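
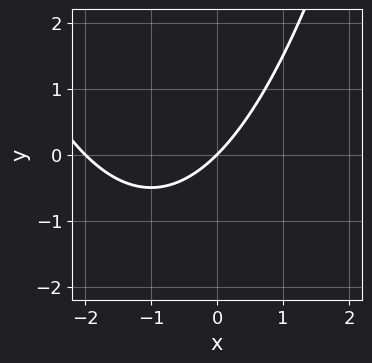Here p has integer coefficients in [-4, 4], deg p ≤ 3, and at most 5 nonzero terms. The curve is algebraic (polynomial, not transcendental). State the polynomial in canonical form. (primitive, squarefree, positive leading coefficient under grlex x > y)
x^2 + 2*x - 2*y

(a) The degree is 2 — the shape is more complex than any degree-1 curve.
(b) Against the integer gridlines: it crosses the y-axis at the gridline y = 0; among the integer gridlines, it crosses the x-axis at x ∈ {-2, 0}.
(c) These observations pin down the coefficients.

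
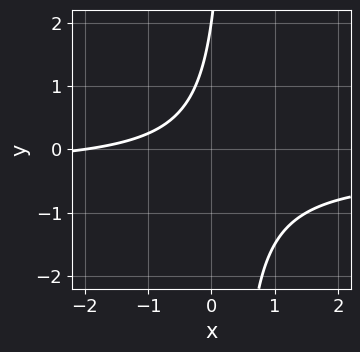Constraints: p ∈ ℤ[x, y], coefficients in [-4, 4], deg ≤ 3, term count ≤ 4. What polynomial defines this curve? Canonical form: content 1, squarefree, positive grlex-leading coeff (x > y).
3*x*y + x - y + 2

(a) Degree: a generic line meets the curve in up to 2 points, so deg p = 2.
(b) Checking where it meets the axes: it meets the x-axis at x = -2 (among the integer gridlines); it meets the y-axis at y = 2 (among the integer gridlines).
(c) Putting this together gives p.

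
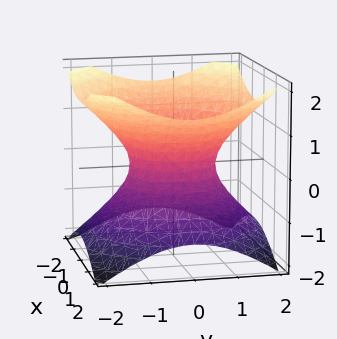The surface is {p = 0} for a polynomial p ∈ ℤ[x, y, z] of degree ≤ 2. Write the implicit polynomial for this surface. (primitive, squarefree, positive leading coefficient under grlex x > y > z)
2*x^2 + 2*y^2 - 3*z^2 - 2

(a) The degree is 2 — an hourglass — one-sheet hyperboloid; a quadric.
(b) Symmetry: the z-axis is an axis of rotation, so x and y enter only as x² + y²; the z ↦ −z reflection is a symmetry, so z appears only in even powers.
(c) From the visible intercepts: a circular section at z = 1 has radius between 1 and 2; the surface avoids every integer z-axis point in the box; the y-axis gridline crossings are at y ∈ {-1, 1}; the x-axis gridline crossings are at x ∈ {-1, 1}.
(d) These observations pin down the coefficients.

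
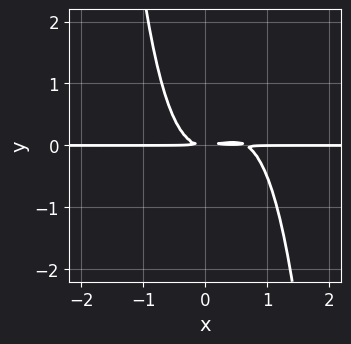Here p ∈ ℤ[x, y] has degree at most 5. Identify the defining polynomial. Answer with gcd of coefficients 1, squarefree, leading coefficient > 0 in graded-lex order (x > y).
1. deg p = 4. The shape is more complex than any degree-3 curve.
2. Reading off the gridlines: the visible x-axis segment lies entirely on the curve.
3. Fitting integer coefficients to these (and the overall shape) gives p.

3*x^3*y - 2*x^2*y + 2*y^2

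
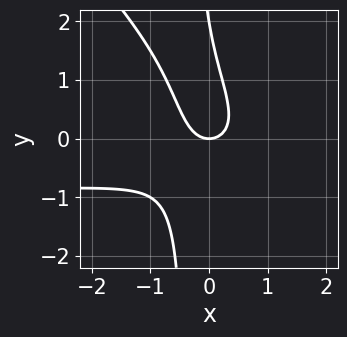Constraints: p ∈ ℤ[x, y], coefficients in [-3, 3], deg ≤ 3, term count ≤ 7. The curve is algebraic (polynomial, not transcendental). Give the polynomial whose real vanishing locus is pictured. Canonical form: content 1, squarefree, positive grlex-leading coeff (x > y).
The degree is 3 — no degree-2 curve has this shape.
Against the integer gridlines: one x-axis crossing is at x = 0; among the integer gridlines, it crosses the y-axis at y ∈ {0, 2}.
Matching integer coefficients to the picture gives p.

3*x^2*y + 3*x*y^2 + 3*x^2 + y^2 - 2*y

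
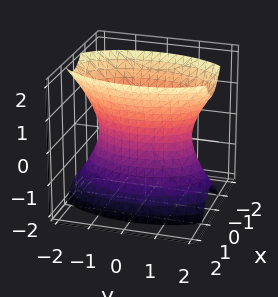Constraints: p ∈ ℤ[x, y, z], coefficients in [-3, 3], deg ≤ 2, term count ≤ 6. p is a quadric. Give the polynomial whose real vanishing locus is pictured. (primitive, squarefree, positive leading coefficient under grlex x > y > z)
3*x^2 + y^2 - z^2 - 2

(a) Degree: one connected sheet with a waist; a quadric, so deg p = 2.
(b) Symmetries: the x ↦ −x reflection is a symmetry, so x appears only in even powers; mirror symmetry z ↦ −z ⇒ only even powers of z; the y ↦ −y reflection is a symmetry, so y appears only in even powers.
(c) From the axis intercepts and sections: no z-intercept at any integer in the box.
(d) Matching integer coefficients to the picture gives p.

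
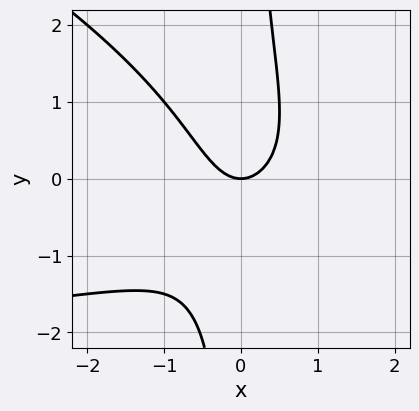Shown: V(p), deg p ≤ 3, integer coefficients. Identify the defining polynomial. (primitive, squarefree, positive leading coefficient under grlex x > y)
x^2*y + 2*x*y^2 + 3*x^2 - 2*y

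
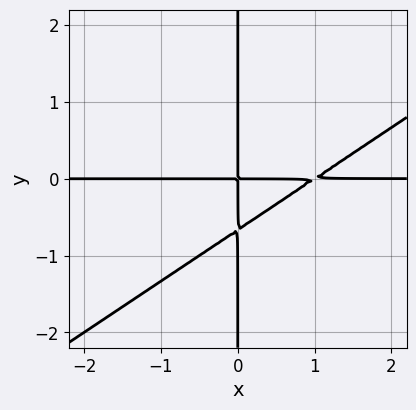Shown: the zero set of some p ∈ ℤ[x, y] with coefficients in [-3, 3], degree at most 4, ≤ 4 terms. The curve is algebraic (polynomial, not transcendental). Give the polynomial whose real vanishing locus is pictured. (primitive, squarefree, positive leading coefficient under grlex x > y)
2*x^2*y - 3*x*y^2 - 2*x*y

(a) Degree: no degree-2 curve has this shape, so deg p = 3.
(b) From the visible intercepts: every point of the y-axis in the box is on the curve; the visible x-axis segment lies entirely on the curve.
(c) The integer polynomial consistent with all of this is the stated p.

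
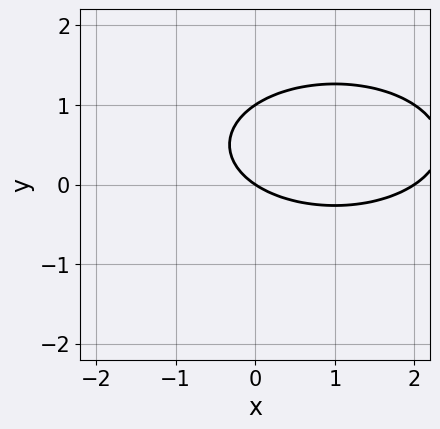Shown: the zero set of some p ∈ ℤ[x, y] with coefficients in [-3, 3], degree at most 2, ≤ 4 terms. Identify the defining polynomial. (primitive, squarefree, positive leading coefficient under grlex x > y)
x^2 + 3*y^2 - 2*x - 3*y

deg p = 2. The shape is more complex than any degree-1 curve.
Reading off the gridlines: among the integer gridlines, it crosses the y-axis at y ∈ {0, 1}; among the integer gridlines, it crosses the x-axis at x ∈ {0, 2}.
Matching integer coefficients to the picture gives p.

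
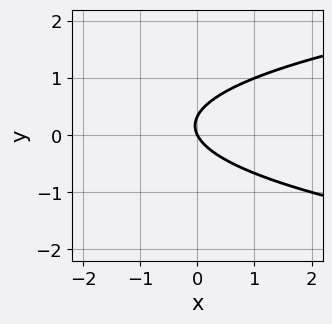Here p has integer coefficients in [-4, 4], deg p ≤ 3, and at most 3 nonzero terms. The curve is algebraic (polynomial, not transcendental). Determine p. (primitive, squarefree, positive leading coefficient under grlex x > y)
3*y^2 - 2*x - y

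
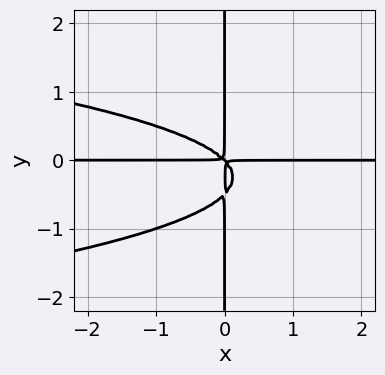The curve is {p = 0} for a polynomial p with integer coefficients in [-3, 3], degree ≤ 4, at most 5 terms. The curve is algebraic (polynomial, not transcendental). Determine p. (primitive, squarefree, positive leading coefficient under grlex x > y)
2*x*y^3 + x^2*y + x*y^2

Degree: a generic line meets the curve in up to 4 points, so deg p = 4.
From the visible intercepts: every point of the y-axis in the box is on the curve; the visible x-axis segment lies entirely on the curve.
Putting this together gives p.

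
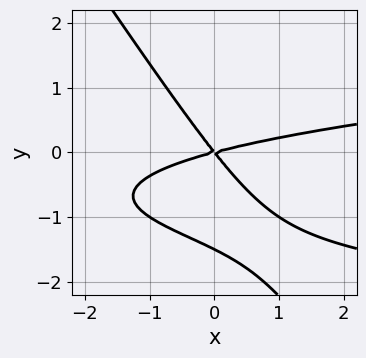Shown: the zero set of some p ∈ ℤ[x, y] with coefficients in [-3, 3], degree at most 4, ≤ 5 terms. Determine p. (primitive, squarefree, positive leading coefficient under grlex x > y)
3*x*y^2 + 2*y^3 - x^2 + 3*x*y + 3*y^2

(a) deg p = 3. No degree-2 curve has this shape.
(b) From the axis intercepts and sections: it meets the y-axis at y = 0 (among the integer gridlines); it crosses the x-axis at the gridline x = 0.
(c) Solving for integer coefficients yields p as stated.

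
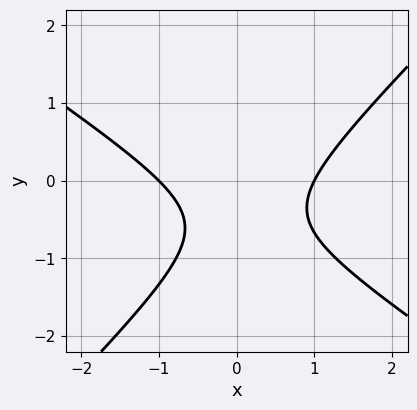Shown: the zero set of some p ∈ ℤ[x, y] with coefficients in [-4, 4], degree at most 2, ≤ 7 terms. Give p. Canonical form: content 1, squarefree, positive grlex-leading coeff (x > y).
2*x^2 + x*y - 3*y^2 - 3*y - 2

(a) deg p = 2.
(b) From the axis intercepts and sections: among the integer gridlines, it crosses the x-axis at x ∈ {-1, 1}; the curve avoids every integer y-axis point in the box.
(c) These observations pin down the coefficients.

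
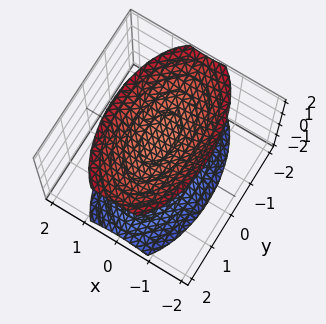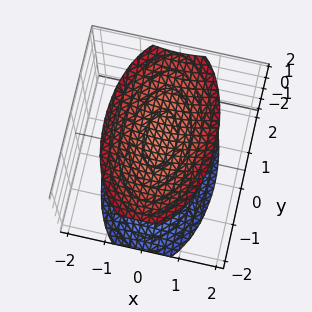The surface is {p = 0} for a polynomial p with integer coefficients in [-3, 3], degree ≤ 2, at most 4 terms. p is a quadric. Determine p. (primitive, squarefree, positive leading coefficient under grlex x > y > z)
The picture has 2 separate pieces.
Degree: two sheets facing apart; a quadric, so deg p = 2.
Symmetries: the x ↦ −x reflection is a symmetry, so x appears only in even powers; the y ↦ −y reflection is a symmetry, so y appears only in even powers; the z ↦ −z reflection is a symmetry, so z appears only in even powers.
Reading off the gridlines: the surface avoids every integer y-axis point in the box; it misses every integer gridline on the x-axis.
Fitting integer coefficients to these (and the overall shape) gives p.

3*x^2 + y^2 - 2*z^2 + 3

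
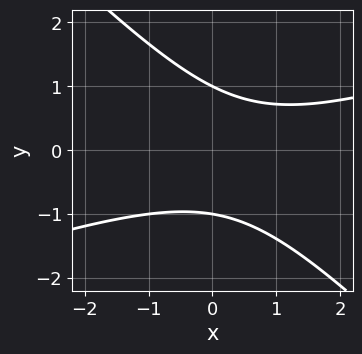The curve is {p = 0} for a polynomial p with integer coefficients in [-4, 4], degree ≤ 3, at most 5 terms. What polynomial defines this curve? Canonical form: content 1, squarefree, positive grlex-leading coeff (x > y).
(a) The degree is 2 — a generic line meets the curve in up to 2 points.
(b) From the axis intercepts and sections: no x-intercept at any integer in the box; among the integer gridlines, it crosses the y-axis at y ∈ {-1, 1}.
(c) These observations pin down the coefficients.

x^2 - 2*x*y - 3*y^2 - x + 3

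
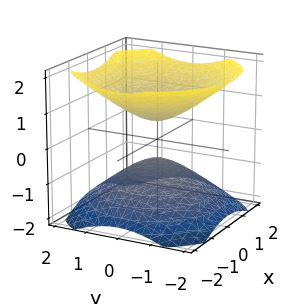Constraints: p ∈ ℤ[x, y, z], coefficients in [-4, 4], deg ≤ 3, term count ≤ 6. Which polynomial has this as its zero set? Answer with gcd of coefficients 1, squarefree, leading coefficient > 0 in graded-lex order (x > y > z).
2*x^2 + 2*y^2 - 3*z^2 + 1

First, the picture has 2 separate pieces.
Next, the degree is 2 — the shape is more complex than any degree-1 surface.
Then, symmetries: rotational symmetry about the z-axis ⇒ p depends on x, y only through x² + y².
Next, against the integer gridlines: no x-intercept at any integer in the box; a circular section at z = 1 has radius exactly 1; it misses every integer gridline on the y-axis.
Finally, solving for integer coefficients yields p as stated.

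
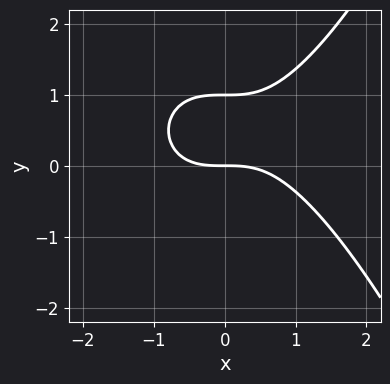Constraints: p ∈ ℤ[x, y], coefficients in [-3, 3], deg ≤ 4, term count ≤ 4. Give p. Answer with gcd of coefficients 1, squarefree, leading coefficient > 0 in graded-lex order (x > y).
(a) The degree is 3 — the shape is more complex than any degree-2 curve.
(b) From the visible intercepts: one x-axis crossing is at x = 0; the y-axis gridline crossings are at y ∈ {0, 1}.
(c) The integer polynomial consistent with all of this is the stated p.

x^3 - 2*y^2 + 2*y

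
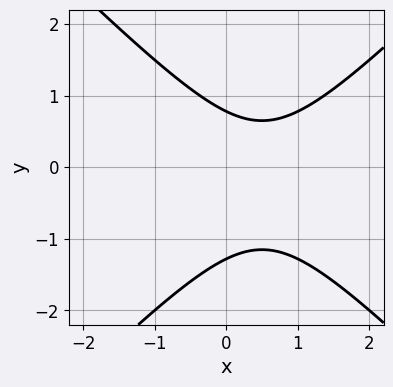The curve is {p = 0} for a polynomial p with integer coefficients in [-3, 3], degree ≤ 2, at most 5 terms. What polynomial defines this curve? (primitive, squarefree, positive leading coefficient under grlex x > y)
deg p = 2. The shape is more complex than any degree-1 curve.
Observable constraints: the curve avoids every integer x-axis point in the box.
The integer polynomial consistent with all of this is the stated p.

2*x^2 - 2*y^2 - 2*x - y + 2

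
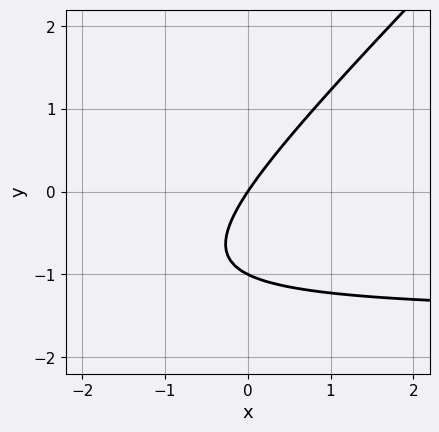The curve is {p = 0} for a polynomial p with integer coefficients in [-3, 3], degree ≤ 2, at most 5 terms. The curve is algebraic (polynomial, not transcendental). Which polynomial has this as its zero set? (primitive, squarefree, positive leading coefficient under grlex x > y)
1. Degree: a generic line meets the curve in up to 2 points, so deg p = 2.
2. Observable constraints: the y-axis gridline crossings are at y ∈ {-1, 0}; one x-axis crossing is at x = 0.
3. Together with the visible shape, these determine p as stated.

2*x*y - 2*y^2 + 3*x - 2*y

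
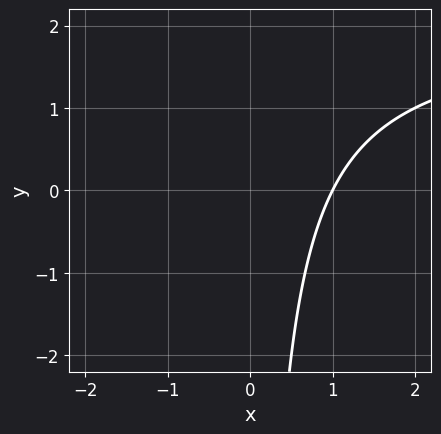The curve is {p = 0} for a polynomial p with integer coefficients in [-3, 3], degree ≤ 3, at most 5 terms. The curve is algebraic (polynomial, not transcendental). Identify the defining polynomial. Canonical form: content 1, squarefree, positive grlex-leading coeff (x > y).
x*y - 2*x + 2

1. Degree: no degree-1 curve has this shape, so deg p = 2.
2. Observable constraints: it meets the x-axis at x = 1 (among the integer gridlines); it misses every integer gridline on the y-axis.
3. Putting this together gives p.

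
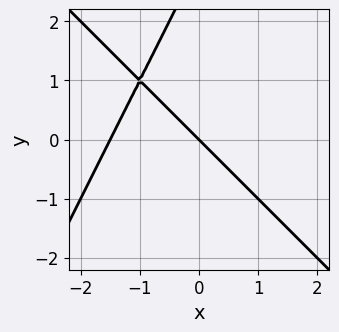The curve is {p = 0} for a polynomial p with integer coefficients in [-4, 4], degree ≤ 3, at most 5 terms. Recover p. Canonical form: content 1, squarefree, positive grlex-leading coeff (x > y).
First, degree: the shape is more complex than any degree-1 curve, so deg p = 2.
Next, reading off the gridlines: one y-axis crossing is at y = 0; it crosses the x-axis at the gridline x = 0.
Finally, assembling these constraints gives the stated polynomial.

2*x^2 + x*y - y^2 + 3*x + 3*y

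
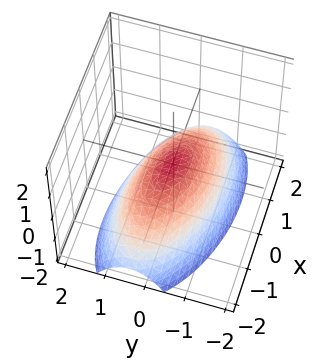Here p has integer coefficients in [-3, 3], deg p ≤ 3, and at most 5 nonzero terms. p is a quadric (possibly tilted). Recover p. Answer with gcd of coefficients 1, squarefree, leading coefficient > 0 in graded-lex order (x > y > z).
x^2 + x*y + 3*y^2 + 3*z

First, degree: no degree-1 surface has this shape, so deg p = 2.
Next, reading off the gridlines: one y-axis crossing is at y = 0; it crosses the z-axis at the gridline z = 0; one x-axis crossing is at x = 0.
Finally, together with the visible shape, these determine p as stated.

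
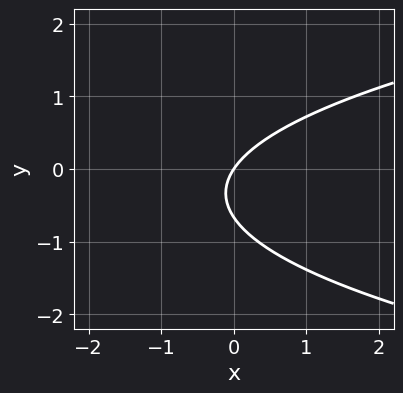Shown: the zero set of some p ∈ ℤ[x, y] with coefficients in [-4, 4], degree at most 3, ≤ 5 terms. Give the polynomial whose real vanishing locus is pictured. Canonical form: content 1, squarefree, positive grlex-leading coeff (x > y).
Degree: a generic line meets the curve in up to 2 points, so deg p = 2.
Reading off the gridlines: it meets the x-axis at x = 0 (among the integer gridlines); it meets the y-axis at y = 0 (among the integer gridlines).
Matching integer coefficients to the picture gives p.

3*y^2 - 3*x + 2*y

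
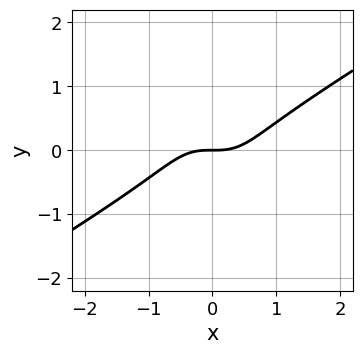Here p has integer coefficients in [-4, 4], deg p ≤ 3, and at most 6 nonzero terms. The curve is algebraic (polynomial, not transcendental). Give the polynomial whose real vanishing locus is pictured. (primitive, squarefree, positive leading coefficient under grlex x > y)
3*x^3 - 2*x^2*y - 3*x*y^2 - 3*y^3 - 3*y

1. Degree: the shape is more complex than any degree-2 curve, so deg p = 3.
2. Against the integer gridlines: it meets the x-axis at x = 0 (among the integer gridlines); one y-axis crossing is at y = 0.
3. Assembling these constraints gives the stated polynomial.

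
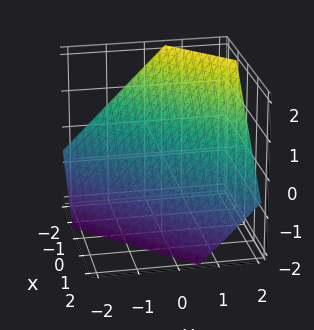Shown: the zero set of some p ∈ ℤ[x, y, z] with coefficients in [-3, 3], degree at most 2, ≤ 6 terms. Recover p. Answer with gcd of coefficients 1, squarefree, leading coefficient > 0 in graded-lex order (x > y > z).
First, the degree is 1 — the surface is flat (a plane).
Finally, matching integer coefficients to the picture gives p.

3*x - 3*y + 3*z + 2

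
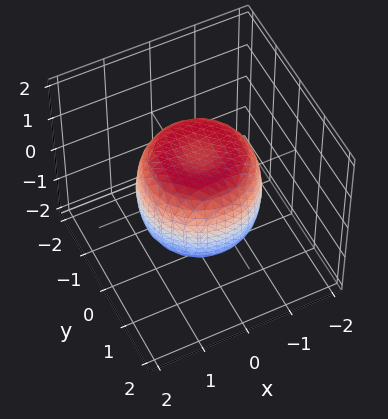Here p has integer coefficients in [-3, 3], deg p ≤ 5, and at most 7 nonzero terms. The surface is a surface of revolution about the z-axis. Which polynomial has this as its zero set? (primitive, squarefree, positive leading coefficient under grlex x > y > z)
Degree: the shape is more complex than any degree-3 surface, so deg p = 4.
Symmetries: rotational symmetry about the z-axis ⇒ p depends on x, y only through x² + y².
Checking where it meets the axes: a circular section at z = -1 has radius exactly 1; the z-axis gridline crossings are at z ∈ {-1, 1}.
Putting this together gives p.

x^4 + 2*x^2*y^2 + y^4 - x^2 - y^2 + z^2 - 1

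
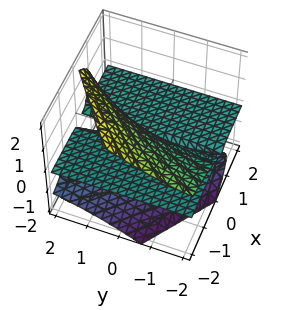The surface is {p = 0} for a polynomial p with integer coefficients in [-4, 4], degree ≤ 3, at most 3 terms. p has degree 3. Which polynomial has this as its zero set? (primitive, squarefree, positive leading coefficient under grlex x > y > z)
2*y*z^2 - 2*z^3 - 3*x*z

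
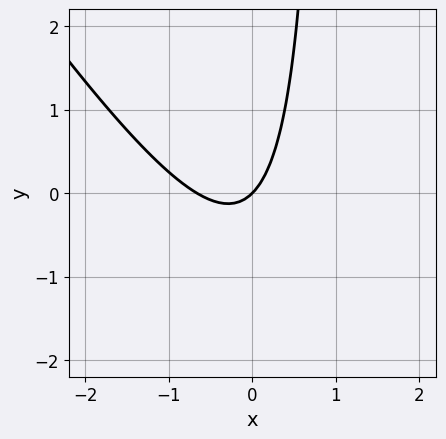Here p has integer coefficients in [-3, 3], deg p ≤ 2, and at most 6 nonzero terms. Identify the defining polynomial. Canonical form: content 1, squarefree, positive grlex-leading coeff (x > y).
(a) The degree is 2 — a generic line meets the curve in up to 2 points.
(b) Observable constraints: it meets the x-axis at x = 0 (among the integer gridlines); it crosses the y-axis at the gridline y = 0.
(c) Together with the visible shape, these determine p as stated.

3*x^2 + 2*x*y + 2*x - 2*y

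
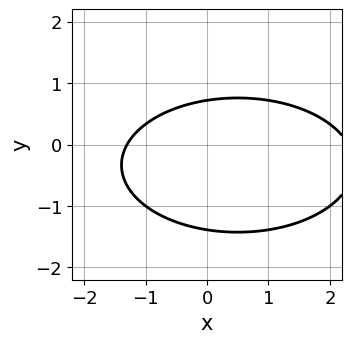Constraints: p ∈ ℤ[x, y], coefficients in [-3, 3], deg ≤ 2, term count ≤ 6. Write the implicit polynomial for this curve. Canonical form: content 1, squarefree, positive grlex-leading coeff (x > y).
(a) deg p = 2.
(b) The integer polynomial consistent with all of this is the stated p.

x^2 + 3*y^2 - x + 2*y - 3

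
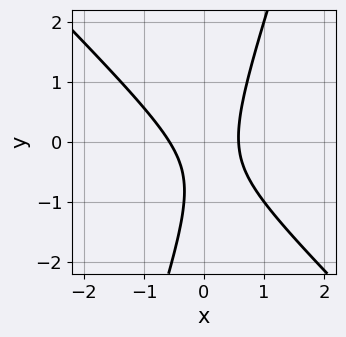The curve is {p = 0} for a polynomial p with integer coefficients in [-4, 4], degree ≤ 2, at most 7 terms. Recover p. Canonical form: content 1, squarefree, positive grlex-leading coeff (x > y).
3*x^2 + 2*x*y - y^2 - y - 1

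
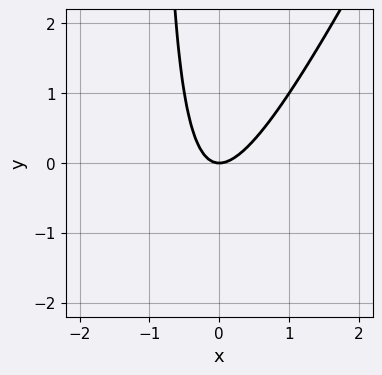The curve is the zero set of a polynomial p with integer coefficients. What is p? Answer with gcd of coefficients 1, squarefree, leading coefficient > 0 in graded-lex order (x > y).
(a) Degree: the shape is more complex than any degree-1 curve, so deg p = 2.
(b) From the visible intercepts: it meets the x-axis at x = 0 (among the integer gridlines); it meets the y-axis at y = 0 (among the integer gridlines).
(c) Putting this together gives p.

2*x^2 - x*y - y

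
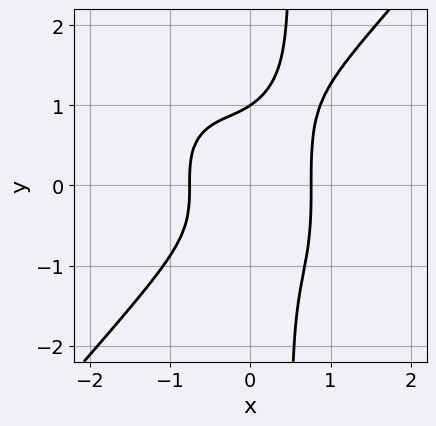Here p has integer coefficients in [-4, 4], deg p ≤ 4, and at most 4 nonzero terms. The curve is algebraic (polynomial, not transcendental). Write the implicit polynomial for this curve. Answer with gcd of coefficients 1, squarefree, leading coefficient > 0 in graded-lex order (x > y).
(a) Degree: no degree-3 curve has this shape, so deg p = 4.
(b) Reading off the gridlines: it crosses the y-axis at the gridline y = 1.
(c) Matching integer coefficients to the picture gives p.

3*x^4 - 2*x*y^3 + y^3 - 1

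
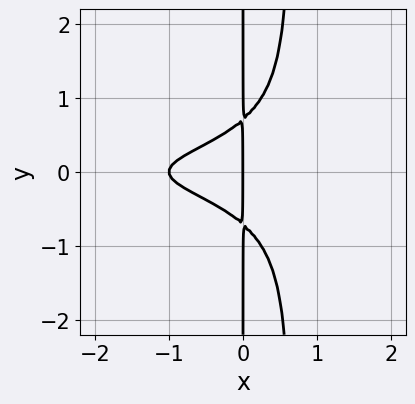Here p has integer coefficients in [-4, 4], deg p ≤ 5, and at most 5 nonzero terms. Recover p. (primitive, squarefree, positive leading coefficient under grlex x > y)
Degree: no degree-3 curve has this shape, so deg p = 4.
Symmetries: the y ↦ −y reflection is a symmetry, so y appears only in even powers.
Reading off the gridlines: the x-axis gridline crossings are at x ∈ {-1, 0}; the visible y-axis segment lies entirely on the curve.
Matching integer coefficients to the picture gives p.

3*x^2*y^2 - 2*x*y^2 + x^2 + x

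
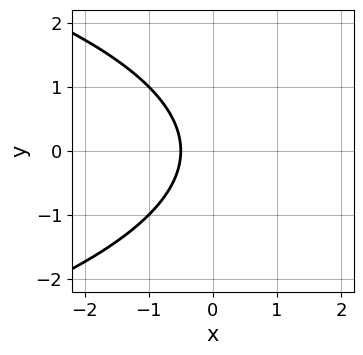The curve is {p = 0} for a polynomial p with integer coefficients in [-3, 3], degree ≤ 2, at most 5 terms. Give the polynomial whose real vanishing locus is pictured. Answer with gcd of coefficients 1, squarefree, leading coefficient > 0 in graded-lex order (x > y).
First, the degree is 2 — no degree-1 curve has this shape.
Next, symmetries: it's symmetric under y → −y, forcing even powers of y.
Then, against the integer gridlines: it misses every integer gridline on the y-axis.
Finally, matching integer coefficients to the picture gives p.

y^2 + 2*x + 1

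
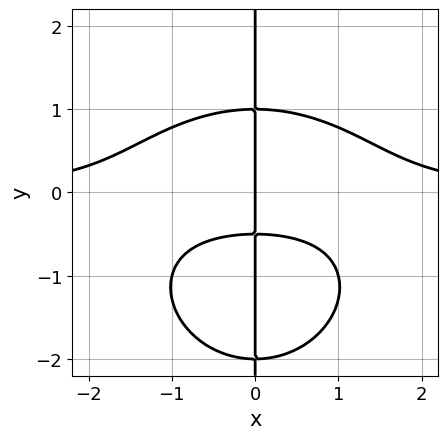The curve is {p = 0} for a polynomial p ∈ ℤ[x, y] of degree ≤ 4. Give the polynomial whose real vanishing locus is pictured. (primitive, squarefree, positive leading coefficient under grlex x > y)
2*x^3*y + 2*x*y^3 + 3*x*y^2 - 3*x*y - 2*x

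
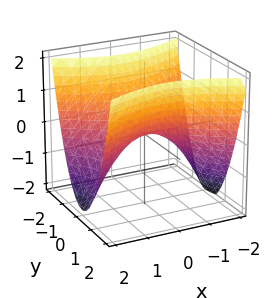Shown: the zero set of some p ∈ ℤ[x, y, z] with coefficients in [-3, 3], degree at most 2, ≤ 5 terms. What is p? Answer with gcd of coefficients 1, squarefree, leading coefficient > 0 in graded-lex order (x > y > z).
deg p = 2. A hyperbolic paraboloid; a quadric.
Symmetries: mirror symmetry y ↦ −y ⇒ only even powers of y; it's symmetric under x → −x, forcing even powers of x.
Against the integer gridlines: it meets the y-axis at y = 0 (among the integer gridlines); it crosses the x-axis at the gridline x = 0.
Assembling these constraints gives the stated polynomial.

x^2 - 2*y^2 + 2*z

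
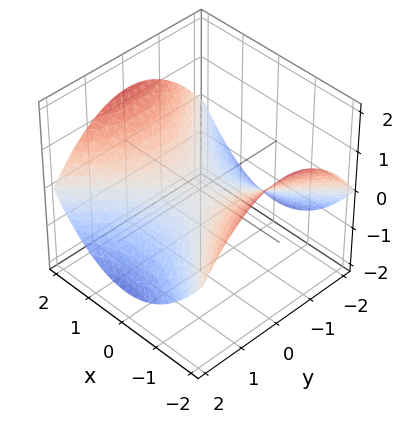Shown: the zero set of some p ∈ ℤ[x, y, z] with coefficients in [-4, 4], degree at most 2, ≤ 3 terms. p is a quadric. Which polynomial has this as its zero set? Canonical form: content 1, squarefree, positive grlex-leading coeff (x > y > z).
(a) The degree is 2 — a saddle surface; a quadric.
(b) Symmetries: the y ↦ −y reflection is a symmetry, so y appears only in even powers; it's symmetric under x → −x, forcing even powers of x.
(c) Checking where it meets the axes: one z-axis crossing is at z = 0; it meets the x-axis at x = 0 (among the integer gridlines); one y-axis crossing is at y = 0.
(d) Together with the visible shape, these determine p as stated.

x^2 - y^2 - 3*z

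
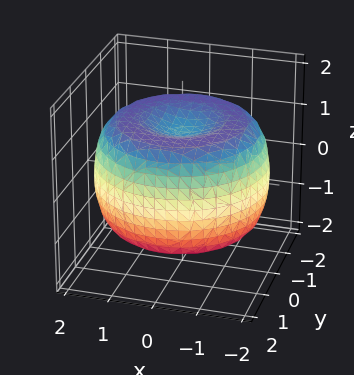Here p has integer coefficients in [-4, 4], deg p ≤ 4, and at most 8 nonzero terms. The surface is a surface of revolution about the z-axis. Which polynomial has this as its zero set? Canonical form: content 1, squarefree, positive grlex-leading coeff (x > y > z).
x^4 + 2*x^2*y^2 + y^4 - 3*x^2 - 3*y^2 + 3*z^2 - 3

1. deg p = 4.
2. Symmetries: the surface is invariant under rotation about z: p = q(x² + y², z).
3. Observable constraints: a circular section at z = 0 has radius between 1 and 2; among the integer gridlines, it crosses the z-axis at z ∈ {-1, 1}.
4. These observations pin down the coefficients.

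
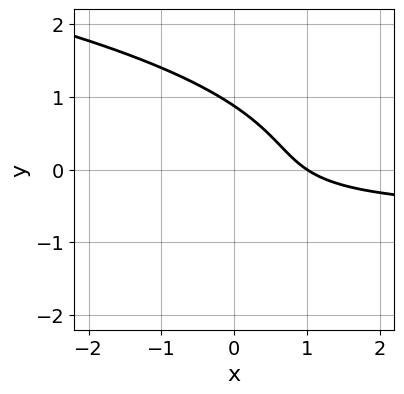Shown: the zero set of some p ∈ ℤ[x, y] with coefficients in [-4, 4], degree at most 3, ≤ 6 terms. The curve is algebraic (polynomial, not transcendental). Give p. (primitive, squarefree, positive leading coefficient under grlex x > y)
3*y^3 + 3*x*y + 2*x - 2

The degree is 3 — a generic line meets the curve in up to 3 points.
Reading off the gridlines: it meets the x-axis at x = 1 (among the integer gridlines).
Putting this together gives p.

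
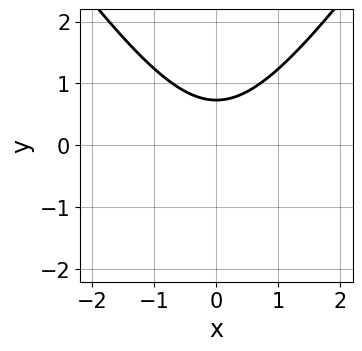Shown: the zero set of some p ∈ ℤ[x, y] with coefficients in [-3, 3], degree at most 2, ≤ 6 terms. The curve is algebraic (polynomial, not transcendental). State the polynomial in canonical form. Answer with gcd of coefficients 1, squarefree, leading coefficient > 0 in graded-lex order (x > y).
1. The degree is 2 — the shape is more complex than any degree-1 curve.
2. Symmetries: it's symmetric under x → −x, forcing even powers of x.
3. Reading off the gridlines: it misses every integer gridline on the x-axis.
4. The integer polynomial consistent with all of this is the stated p.

2*x^2 - y^2 - 2*y + 2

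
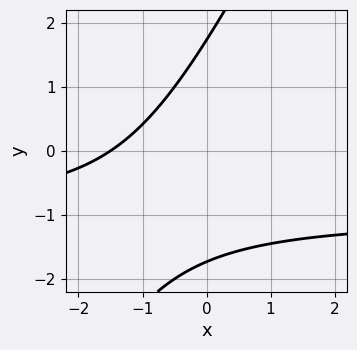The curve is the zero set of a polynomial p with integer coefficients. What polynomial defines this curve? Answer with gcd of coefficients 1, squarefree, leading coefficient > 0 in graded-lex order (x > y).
The degree is 2 — a generic line meets the curve in up to 2 points.
Putting this together gives p.

2*x*y - y^2 + 2*x + 3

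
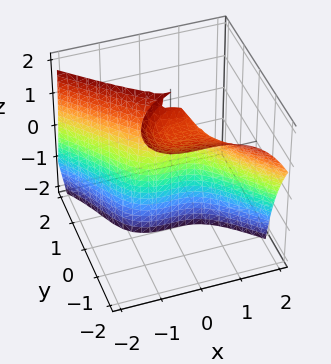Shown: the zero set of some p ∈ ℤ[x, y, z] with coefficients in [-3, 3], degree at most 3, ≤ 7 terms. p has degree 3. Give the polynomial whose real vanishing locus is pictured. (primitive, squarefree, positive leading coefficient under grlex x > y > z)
x^3 + y^3 + y^2*z - y*z + 2*y

Degree: the shape is more complex than any degree-2 surface, so deg p = 3.
From the visible intercepts: it meets the y-axis at y = 0 (among the integer gridlines); it crosses the x-axis at the gridline x = 0.
Matching integer coefficients to the picture gives p. Check: (0, 0, 1) on the z-axis lies on the surface, and p(0, 0, 1) = 0. ✓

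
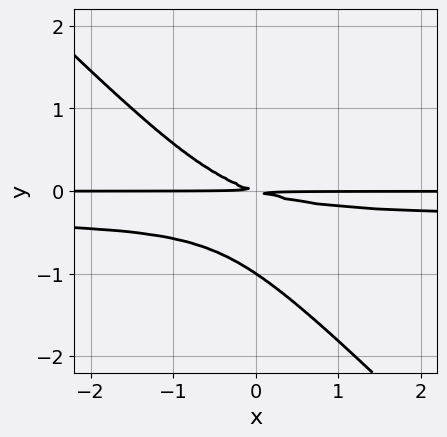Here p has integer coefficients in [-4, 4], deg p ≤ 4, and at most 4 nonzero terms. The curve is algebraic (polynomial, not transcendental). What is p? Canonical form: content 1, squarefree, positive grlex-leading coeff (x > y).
First, the degree is 3 — the shape is more complex than any degree-2 curve.
Next, from the axis intercepts and sections: it crosses the y-axis at the gridline y = -1; every point of the x-axis in the box is on the curve.
Finally, the integer polynomial consistent with all of this is the stated p.

3*x*y^2 + 3*y^3 + x*y + 3*y^2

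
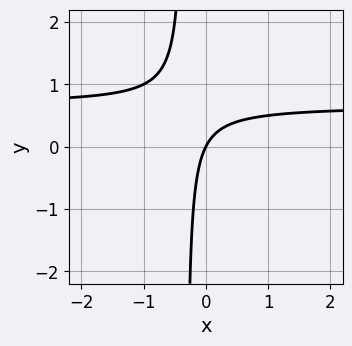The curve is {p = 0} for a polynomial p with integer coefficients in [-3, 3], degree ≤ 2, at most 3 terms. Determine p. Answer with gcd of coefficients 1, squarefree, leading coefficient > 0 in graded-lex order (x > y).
3*x*y - 2*x + y

The degree is 2 — a generic line meets the curve in up to 2 points.
From the visible intercepts: one x-axis crossing is at x = 0; one y-axis crossing is at y = 0.
Together with the visible shape, these determine p as stated.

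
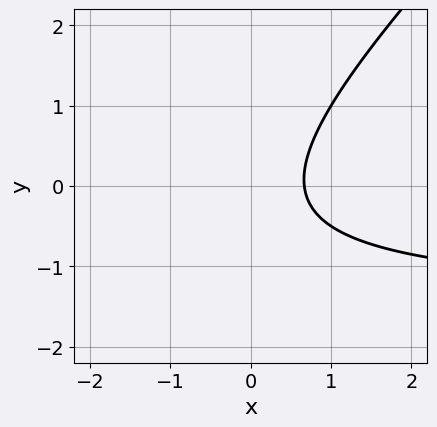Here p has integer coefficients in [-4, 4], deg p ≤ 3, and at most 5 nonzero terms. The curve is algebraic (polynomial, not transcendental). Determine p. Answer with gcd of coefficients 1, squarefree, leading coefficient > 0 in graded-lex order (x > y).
First, the degree is 2 — a generic line meets the curve in up to 2 points.
Then, reading off the gridlines: the curve avoids every integer y-axis point in the box.
Finally, assembling these constraints gives the stated polynomial.

2*x*y - 2*y^2 + 3*x - y - 2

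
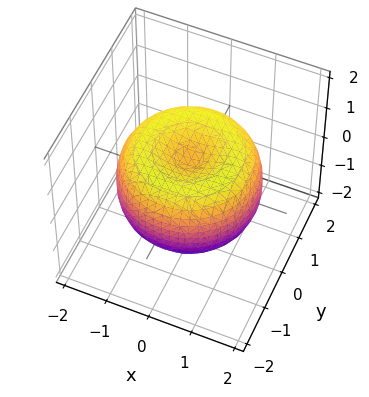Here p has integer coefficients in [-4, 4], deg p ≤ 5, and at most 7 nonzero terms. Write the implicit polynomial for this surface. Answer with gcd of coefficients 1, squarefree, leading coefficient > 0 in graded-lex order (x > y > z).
1. The degree is 4 — no degree-3 surface has this shape.
2. Symmetries: the surface is invariant under rotation about z: p = q(x² + y², z).
3. Against the integer gridlines: a circular section at z = 0 has radius between 1 and 2.
4. Together with the visible shape, these determine p as stated.

x^4 + 2*x^2*y^2 + y^4 - 2*x^2 - 2*y^2 + 2*z^2 - 1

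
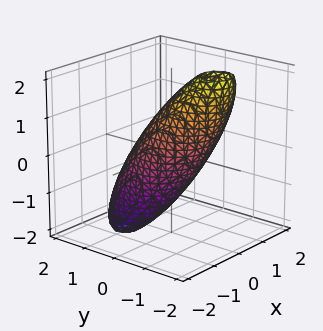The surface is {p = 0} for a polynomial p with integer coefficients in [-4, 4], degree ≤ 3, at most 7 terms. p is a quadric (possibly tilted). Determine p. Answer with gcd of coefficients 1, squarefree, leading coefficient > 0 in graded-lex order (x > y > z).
1. Degree: a generic line meets the surface in up to 2 points, so deg p = 2.
2. Checking where it meets the axes: the x-axis gridline crossings are at x ∈ {-1, 1}; the y-axis gridline crossings are at y ∈ {-1, 1}.
3. These observations pin down the coefficients.

2*x^2 - x*z + 2*y^2 + 2*y*z + z^2 - 2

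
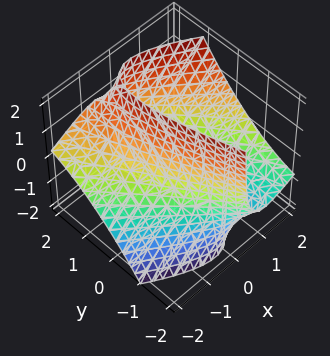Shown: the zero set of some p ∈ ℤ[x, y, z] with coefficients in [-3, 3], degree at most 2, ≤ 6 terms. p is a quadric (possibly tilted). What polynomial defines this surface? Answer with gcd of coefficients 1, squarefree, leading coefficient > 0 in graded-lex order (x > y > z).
2*x^2 + 3*x*y - 3*x*z + y^2 - 3

First, the degree is 2 — no degree-1 surface has this shape.
Next, checking where it meets the axes: no z-intercept at any integer in the box.
Finally, these observations pin down the coefficients.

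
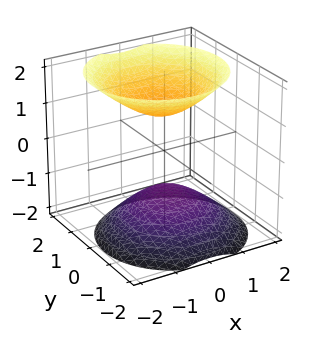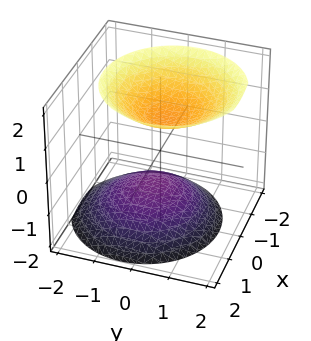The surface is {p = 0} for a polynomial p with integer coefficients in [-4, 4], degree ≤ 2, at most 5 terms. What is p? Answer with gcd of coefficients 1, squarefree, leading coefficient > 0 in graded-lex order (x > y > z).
(a) There are 2 components. Treating them together as one polynomial.
(b) The degree is 2 — a generic line meets the surface in up to 2 points.
(c) Against the integer gridlines: no x-intercept at any integer in the box; it misses every integer gridline on the y-axis.
(d) The integer polynomial consistent with all of this is the stated p. Check: (0, 0, 1) on the z-axis lies on the surface, and p(0, 0, 1) = 0. ✓

3*x^2 + 3*y^2 - y*z - 3*z^2 + 3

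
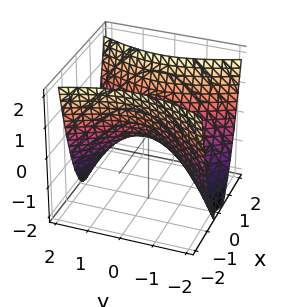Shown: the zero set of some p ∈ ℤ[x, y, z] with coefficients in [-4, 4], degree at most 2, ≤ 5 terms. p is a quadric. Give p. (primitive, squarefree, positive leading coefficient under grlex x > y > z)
First, deg p = 2. A saddle surface; a quadric.
Then, symmetries: mirror symmetry x ↦ −x ⇒ only even powers of x; it's symmetric under y → −y, forcing even powers of y.
Then, from the visible intercepts: it crosses the x-axis at the gridline x = 0; it meets the z-axis at z = 0 (among the integer gridlines); it crosses the y-axis at the gridline y = 0.
Finally, putting this together gives p.

3*x^2 - y^2 - 2*z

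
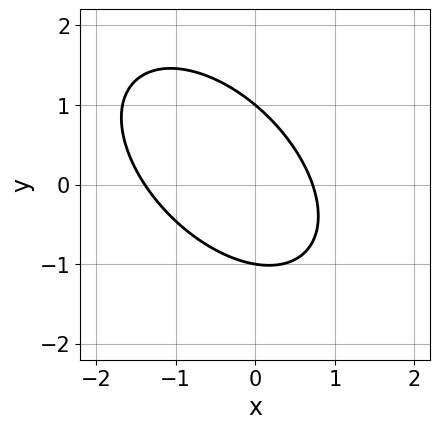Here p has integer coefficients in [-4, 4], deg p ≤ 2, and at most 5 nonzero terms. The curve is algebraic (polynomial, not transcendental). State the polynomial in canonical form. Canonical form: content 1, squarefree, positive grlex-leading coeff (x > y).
The degree is 2 — no degree-1 curve has this shape.
From the visible intercepts: among the integer gridlines, it crosses the y-axis at y ∈ {-1, 1}.
These observations pin down the coefficients.

3*x^2 + 3*x*y + 3*y^2 + 2*x - 3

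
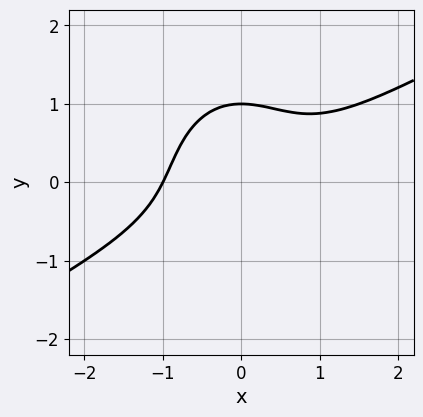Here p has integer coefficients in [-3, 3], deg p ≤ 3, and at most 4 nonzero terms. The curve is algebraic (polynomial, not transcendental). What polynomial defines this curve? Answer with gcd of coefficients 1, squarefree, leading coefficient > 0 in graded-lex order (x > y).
2*x^3 - 3*x^2*y - 2*y^3 + 2

Degree: a generic line meets the curve in up to 3 points, so deg p = 3.
From the visible intercepts: it meets the x-axis at x = -1 (among the integer gridlines); one y-axis crossing is at y = 1.
Fitting integer coefficients to these (and the overall shape) gives p.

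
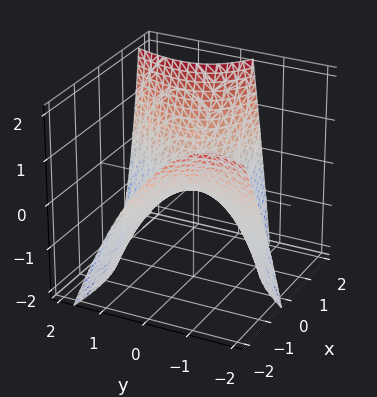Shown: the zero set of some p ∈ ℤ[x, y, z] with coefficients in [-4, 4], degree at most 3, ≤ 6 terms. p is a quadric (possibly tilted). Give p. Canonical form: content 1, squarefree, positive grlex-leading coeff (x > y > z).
x^2 + 3*x*y + x*z - 2*y^2 - 3*z

1. Degree: no degree-1 surface has this shape, so deg p = 2.
2. Reading off the gridlines: it crosses the x-axis at the gridline x = 0; it crosses the z-axis at the gridline z = 0; it crosses the y-axis at the gridline y = 0.
3. Solving for integer coefficients yields p as stated.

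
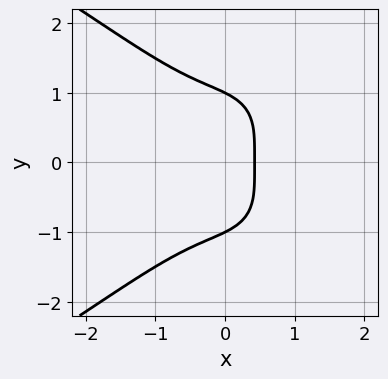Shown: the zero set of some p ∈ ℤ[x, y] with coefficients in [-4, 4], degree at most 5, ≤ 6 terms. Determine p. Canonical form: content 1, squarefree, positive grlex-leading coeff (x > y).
1. The degree is 4 — no degree-3 curve has this shape.
2. Symmetries: the y ↦ −y reflection is a symmetry, so y appears only in even powers.
3. Against the integer gridlines: among the integer gridlines, it crosses the y-axis at y ∈ {-1, 1}.
4. Together with the visible shape, these determine p as stated.

y^4 + 2*x^3 + 2*x - 1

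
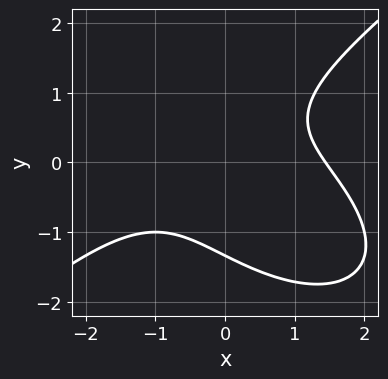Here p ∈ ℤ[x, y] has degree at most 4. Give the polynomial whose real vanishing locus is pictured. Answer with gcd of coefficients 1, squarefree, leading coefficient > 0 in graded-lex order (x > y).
x^3 - 2*y^3 + 3*x*y - y^2 - 3

(a) The degree is 3 — the shape is more complex than any degree-2 curve.
(b) Matching integer coefficients to the picture gives p.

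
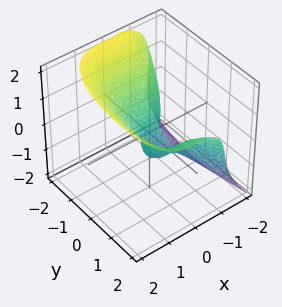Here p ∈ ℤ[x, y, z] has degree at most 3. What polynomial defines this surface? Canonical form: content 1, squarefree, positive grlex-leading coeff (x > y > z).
(a) Degree: the shape is more complex than any degree-2 surface, so deg p = 3.
(b) Against the integer gridlines: it meets the x-axis at x = 0 (among the integer gridlines); it meets the z-axis at z = 0 (among the integer gridlines).
(c) Putting this together gives p. Check: (0, 1, 0) on the y-axis lies on the surface, and p(0, 1, 0) = 0. ✓

3*x^3 - 2*z^3 + 2*y^2 - y*z - 2*y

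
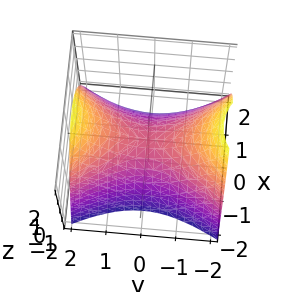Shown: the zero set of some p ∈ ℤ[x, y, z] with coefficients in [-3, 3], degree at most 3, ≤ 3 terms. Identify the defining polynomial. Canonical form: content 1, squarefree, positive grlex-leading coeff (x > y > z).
2*x^2 - y^2 + 2*z

First, degree: a saddle surface; a quadric, so deg p = 2.
Next, symmetries: mirror symmetry y ↦ −y ⇒ only even powers of y; it's symmetric under x → −x, forcing even powers of x.
Then, against the integer gridlines: it meets the y-axis at y = 0 (among the integer gridlines); one x-axis crossing is at x = 0.
Finally, fitting integer coefficients to these (and the overall shape) gives p.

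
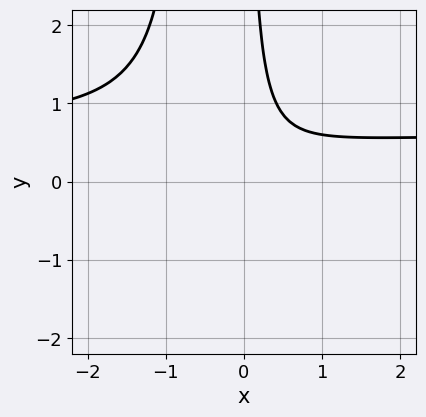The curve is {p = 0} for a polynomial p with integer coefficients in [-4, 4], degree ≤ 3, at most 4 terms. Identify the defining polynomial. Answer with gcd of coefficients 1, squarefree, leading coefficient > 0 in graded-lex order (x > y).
1. deg p = 3. The shape is more complex than any degree-2 curve.
2. From the visible intercepts: the curve avoids every integer y-axis point in the box; no x-intercept at any integer in the box.
3. Putting this together gives p.

3*x^2*y - 2*x^2 + 2*x*y - 1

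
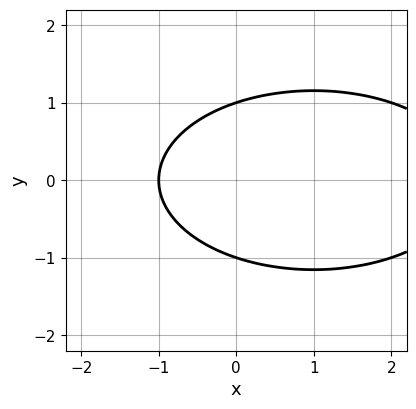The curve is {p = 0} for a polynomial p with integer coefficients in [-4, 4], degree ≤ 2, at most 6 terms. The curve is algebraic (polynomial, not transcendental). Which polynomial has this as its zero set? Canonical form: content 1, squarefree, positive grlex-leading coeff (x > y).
Degree: the shape is more complex than any degree-1 curve, so deg p = 2.
Symmetries: it's symmetric under y → −y, forcing even powers of y.
Observable constraints: the y-axis gridline crossings are at y ∈ {-1, 1}; it meets the x-axis at x = -1 (among the integer gridlines).
Solving for integer coefficients yields p as stated.

x^2 + 3*y^2 - 2*x - 3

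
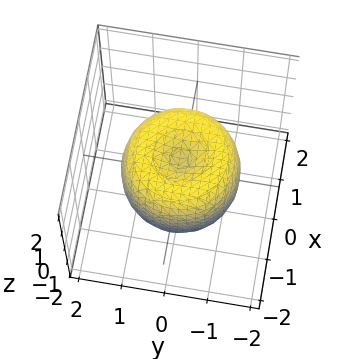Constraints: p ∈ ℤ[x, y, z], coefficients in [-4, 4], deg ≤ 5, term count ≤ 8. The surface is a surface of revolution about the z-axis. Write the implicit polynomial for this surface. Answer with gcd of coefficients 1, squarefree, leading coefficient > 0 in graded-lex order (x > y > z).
First, degree: the shape is more complex than any degree-3 surface, so deg p = 4.
Then, symmetries: the surface is invariant under rotation about z: p = q(x² + y², z).
Then, observable constraints: a circular section at z = -1 has radius between 0 and 1.
Finally, putting this together gives p.

2*x^4 + 4*x^2*y^2 + 2*y^4 - 3*x^2 - 3*y^2 + 2*z^2 - 1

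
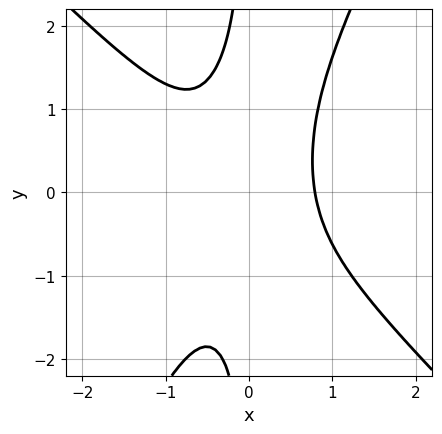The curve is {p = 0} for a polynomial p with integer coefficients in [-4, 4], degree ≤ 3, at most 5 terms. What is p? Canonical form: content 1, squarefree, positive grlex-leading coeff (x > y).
2*x^3 + x^2*y - x*y^2 - 1

First, deg p = 3. A generic line meets the curve in up to 3 points.
Next, reading off the gridlines: it misses every integer gridline on the y-axis.
Finally, fitting integer coefficients to these (and the overall shape) gives p.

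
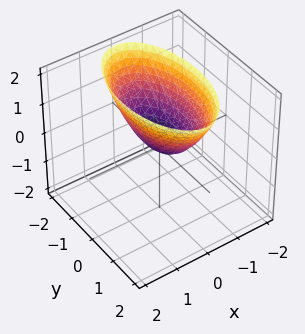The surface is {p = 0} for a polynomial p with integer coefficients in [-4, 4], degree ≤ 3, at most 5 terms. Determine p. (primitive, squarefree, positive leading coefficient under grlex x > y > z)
3*x^2 + y^2 - 2*z

First, the degree is 2 — a single bowl opening along one axis; a quadric.
Then, symmetries: it's symmetric under x → −x, forcing even powers of x; mirror symmetry y ↦ −y ⇒ only even powers of y.
Next, reading off the gridlines: one y-axis crossing is at y = 0; it meets the z-axis at z = 0 (among the integer gridlines).
Finally, matching integer coefficients to the picture gives p.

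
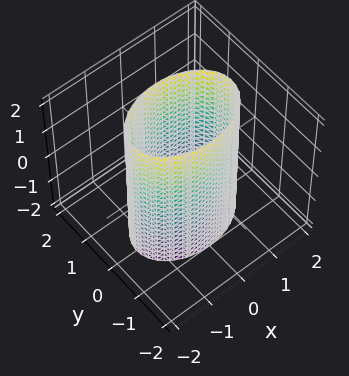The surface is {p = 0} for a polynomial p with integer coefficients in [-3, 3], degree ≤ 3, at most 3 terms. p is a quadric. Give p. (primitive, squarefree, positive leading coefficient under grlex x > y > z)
x^2 + 2*y^2 - 2

1. Degree: a cylinder; a quadric, so deg p = 2.
2. Symmetries: mirror symmetry x ↦ −x ⇒ only even powers of x; mirror symmetry y ↦ −y ⇒ only even powers of y; the z ↦ −z reflection is a symmetry, so z appears only in even powers.
3. Checking where it meets the axes: the y-axis gridline crossings are at y ∈ {-1, 1}; the surface avoids every integer z-axis point in the box.
4. Solving for integer coefficients yields p as stated.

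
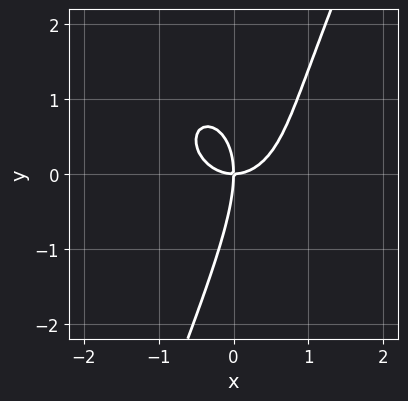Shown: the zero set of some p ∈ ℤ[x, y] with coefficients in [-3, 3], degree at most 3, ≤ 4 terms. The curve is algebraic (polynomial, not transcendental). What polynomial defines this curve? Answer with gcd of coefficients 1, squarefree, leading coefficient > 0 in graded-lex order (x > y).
3*x^3 + 2*x*y^2 - y^3 - 3*x*y

1. The degree is 3 — no degree-2 curve has this shape.
2. Checking where it meets the axes: one x-axis crossing is at x = 0; it crosses the y-axis at the gridline y = 0.
3. Solving for integer coefficients yields p as stated.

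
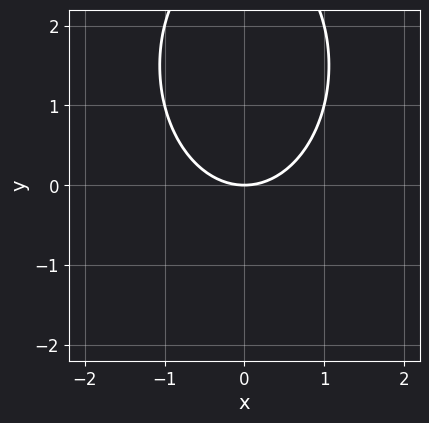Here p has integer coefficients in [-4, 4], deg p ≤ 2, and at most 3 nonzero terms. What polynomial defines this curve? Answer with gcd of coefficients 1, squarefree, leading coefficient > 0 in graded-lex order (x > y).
2*x^2 + y^2 - 3*y

1. Degree: the shape is more complex than any degree-1 curve, so deg p = 2.
2. Symmetries: it's symmetric under x → −x, forcing even powers of x.
3. From the axis intercepts and sections: one y-axis crossing is at y = 0; it crosses the x-axis at the gridline x = 0.
4. The integer polynomial consistent with all of this is the stated p.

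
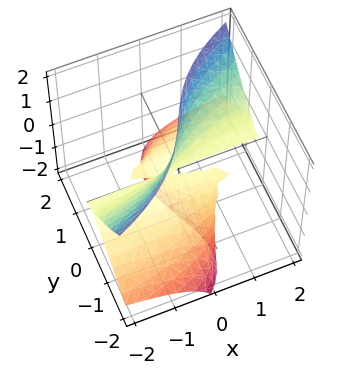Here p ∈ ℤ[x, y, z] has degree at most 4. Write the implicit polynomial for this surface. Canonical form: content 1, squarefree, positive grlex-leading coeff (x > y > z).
2*x*z^2 - y^3 - 2*y*z

First, deg p = 3.
Next, observable constraints: the visible x-axis segment lies entirely on the surface; it crosses the y-axis at the gridline y = 0.
Finally, matching integer coefficients to the picture gives p.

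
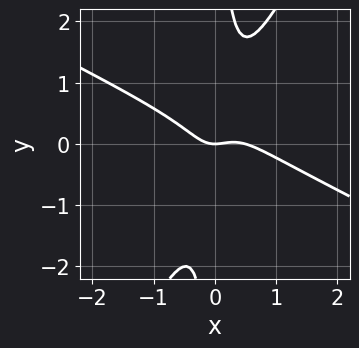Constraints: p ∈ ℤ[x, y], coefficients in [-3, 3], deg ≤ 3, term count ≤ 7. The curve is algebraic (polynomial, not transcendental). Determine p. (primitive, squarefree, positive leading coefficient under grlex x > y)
2*x^3 + 3*x^2*y - 2*x*y^2 - x^2 + y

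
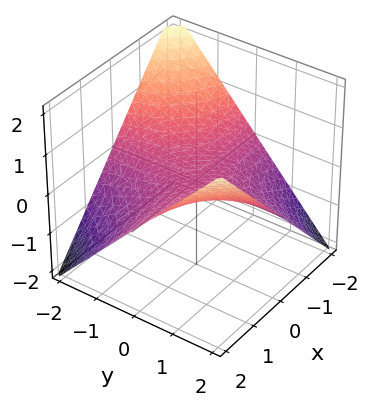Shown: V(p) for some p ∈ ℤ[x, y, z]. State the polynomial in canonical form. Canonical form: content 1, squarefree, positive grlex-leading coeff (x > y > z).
1. Degree: a saddle surface; a quadric, so deg p = 2.
2. Checking where it meets the axes: the visible x-axis segment lies entirely on the surface; it crosses the z-axis at the gridline z = 0; every point of the y-axis in the box is on the surface.
3. Assembling these constraints gives the stated polynomial.

x*y - 2*z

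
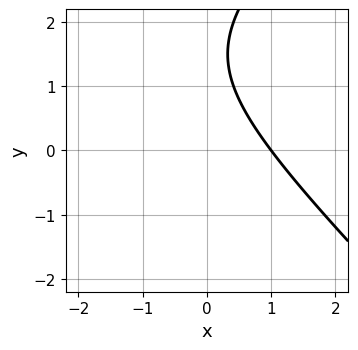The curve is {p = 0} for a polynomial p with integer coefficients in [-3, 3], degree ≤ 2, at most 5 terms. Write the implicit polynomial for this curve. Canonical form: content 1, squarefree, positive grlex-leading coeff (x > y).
x^2 - y^2 + 2*x + 3*y - 3

1. deg p = 2. A generic line meets the curve in up to 2 points.
2. Observable constraints: it meets the x-axis at x = 1 (among the integer gridlines); no y-intercept at any integer in the box.
3. Fitting integer coefficients to these (and the overall shape) gives p.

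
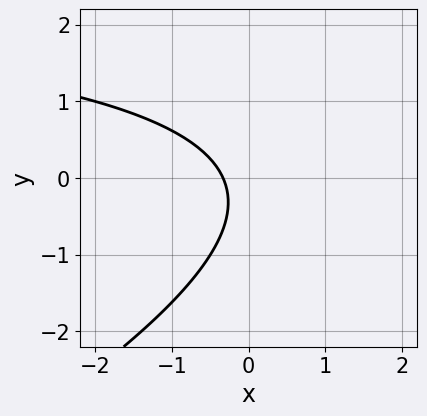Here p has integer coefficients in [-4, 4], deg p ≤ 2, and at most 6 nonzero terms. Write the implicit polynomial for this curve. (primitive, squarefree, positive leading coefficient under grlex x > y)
x*y - 2*y^2 - 3*x - y - 1

The degree is 2 — the shape is more complex than any degree-1 curve.
Checking where it meets the axes: no y-intercept at any integer in the box.
Matching integer coefficients to the picture gives p.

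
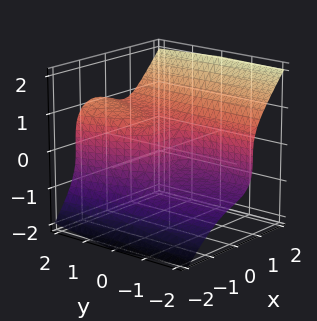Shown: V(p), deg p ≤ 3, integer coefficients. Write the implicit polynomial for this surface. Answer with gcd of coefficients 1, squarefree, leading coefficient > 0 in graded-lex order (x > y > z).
2*x^3 - 2*z^3 - x*y + y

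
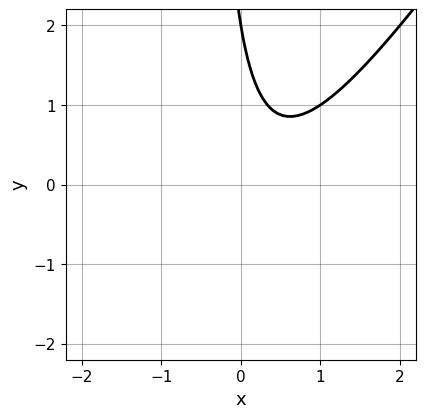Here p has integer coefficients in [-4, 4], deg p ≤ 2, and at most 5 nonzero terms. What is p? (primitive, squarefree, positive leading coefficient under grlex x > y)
1. The degree is 2 — a generic line meets the curve in up to 2 points.
2. Reading off the gridlines: it misses every integer gridline on the x-axis; it meets the y-axis at y = 2 (among the integer gridlines).
3. Matching integer coefficients to the picture gives p.

3*x^2 - 2*x*y - 2*x - y + 2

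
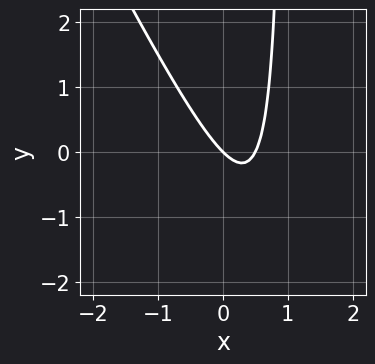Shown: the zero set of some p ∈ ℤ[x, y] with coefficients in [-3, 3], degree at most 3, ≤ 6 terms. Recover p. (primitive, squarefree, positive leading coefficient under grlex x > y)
First, degree: a generic line meets the curve in up to 2 points, so deg p = 2.
Next, observable constraints: it crosses the y-axis at the gridline y = 0; one x-axis crossing is at x = 0.
Finally, the integer polynomial consistent with all of this is the stated p.

2*x^2 + x*y - x - y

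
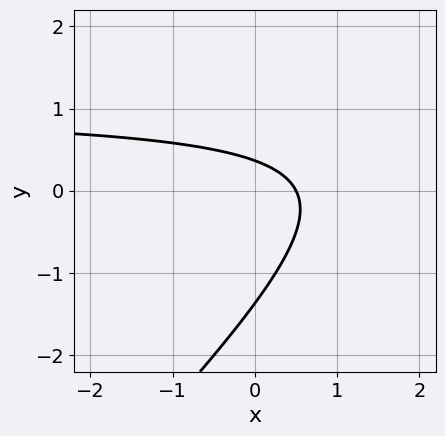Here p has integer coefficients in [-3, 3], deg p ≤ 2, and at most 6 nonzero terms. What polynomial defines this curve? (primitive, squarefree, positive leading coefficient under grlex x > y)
1. The degree is 2 — the shape is more complex than any degree-1 curve.
2. Matching integer coefficients to the picture gives p.

2*x*y - 2*y^2 - 2*x - 2*y + 1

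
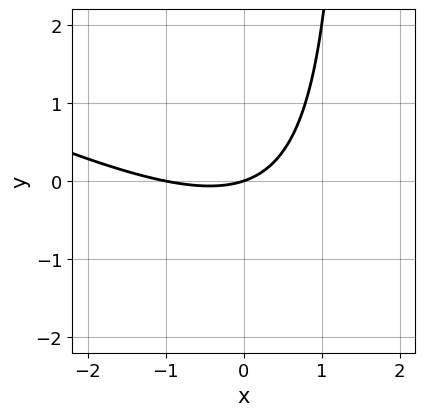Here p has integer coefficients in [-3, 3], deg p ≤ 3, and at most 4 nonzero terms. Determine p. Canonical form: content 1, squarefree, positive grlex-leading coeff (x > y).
x^2 + 2*x*y + x - 3*y

First, deg p = 2.
Next, against the integer gridlines: it meets the y-axis at y = 0 (among the integer gridlines); the x-axis gridline crossings are at x ∈ {-1, 0}.
Finally, these observations pin down the coefficients.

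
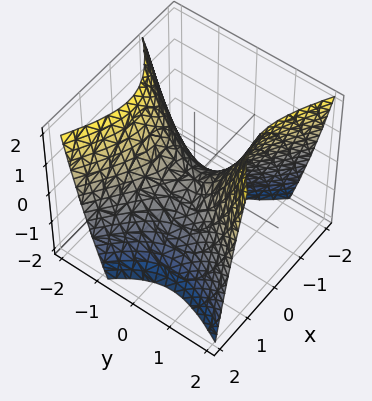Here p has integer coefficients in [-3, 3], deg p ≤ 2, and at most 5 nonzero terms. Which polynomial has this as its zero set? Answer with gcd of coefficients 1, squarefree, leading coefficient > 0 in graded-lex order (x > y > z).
3*x^2 + 2*x*y - 3*y^2 + 3*z

deg p = 2.
Observable constraints: it crosses the x-axis at the gridline x = 0; it crosses the z-axis at the gridline z = 0; it meets the y-axis at y = 0 (among the integer gridlines).
Assembling these constraints gives the stated polynomial.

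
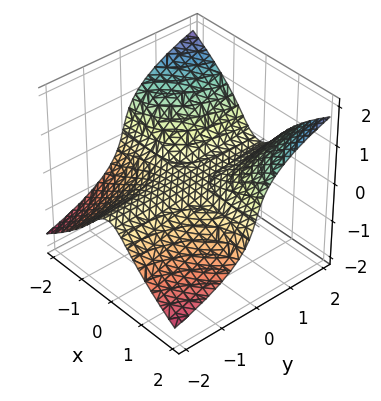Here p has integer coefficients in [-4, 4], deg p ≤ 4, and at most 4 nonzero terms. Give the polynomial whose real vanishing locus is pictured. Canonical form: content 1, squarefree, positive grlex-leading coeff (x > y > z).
2*x^2*y - 3*z^3 + z^2 - 3*z

(a) The degree is 3 — a generic line meets the surface in up to 3 points.
(b) Against the integer gridlines: it meets the z-axis at z = 0 (among the integer gridlines); every point of the x-axis in the box is on the surface; every point of the y-axis in the box is on the surface.
(c) Together with the visible shape, these determine p as stated.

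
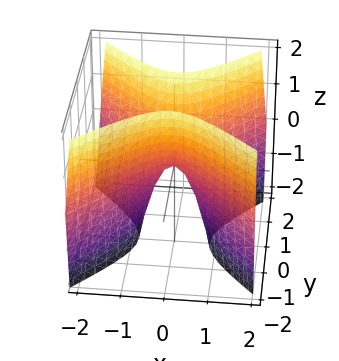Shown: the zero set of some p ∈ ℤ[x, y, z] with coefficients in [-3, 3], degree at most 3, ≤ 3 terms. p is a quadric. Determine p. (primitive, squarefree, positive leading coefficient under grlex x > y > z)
3*x^2 - 3*y^2 + z

1. The degree is 2 — a hyperbolic paraboloid; a quadric.
2. Symmetries: mirror symmetry x ↦ −x ⇒ only even powers of x; the y ↦ −y reflection is a symmetry, so y appears only in even powers.
3. Against the integer gridlines: one z-axis crossing is at z = 0; it crosses the x-axis at the gridline x = 0; it crosses the y-axis at the gridline y = 0.
4. Together with the visible shape, these determine p as stated.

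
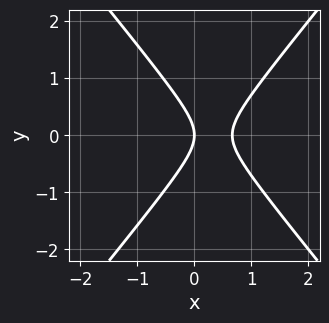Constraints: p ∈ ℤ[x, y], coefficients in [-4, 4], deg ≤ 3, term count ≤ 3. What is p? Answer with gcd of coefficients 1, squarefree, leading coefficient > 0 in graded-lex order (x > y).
3*x^2 - 2*y^2 - 2*x

deg p = 2. No degree-1 curve has this shape.
Symmetries: mirror symmetry y ↦ −y ⇒ only even powers of y.
From the axis intercepts and sections: one x-axis crossing is at x = 0; it crosses the y-axis at the gridline y = 0.
Together with the visible shape, these determine p as stated.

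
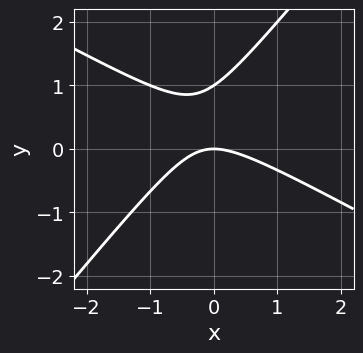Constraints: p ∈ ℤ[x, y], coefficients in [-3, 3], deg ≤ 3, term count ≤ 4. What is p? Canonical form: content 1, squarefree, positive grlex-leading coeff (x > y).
2*x^2 + 2*x*y - 3*y^2 + 3*y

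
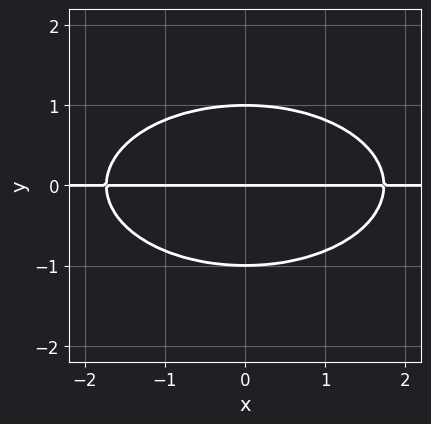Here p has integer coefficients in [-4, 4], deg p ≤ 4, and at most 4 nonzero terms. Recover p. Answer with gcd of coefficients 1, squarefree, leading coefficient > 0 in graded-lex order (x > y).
x^2*y + 3*y^3 - 3*y

1. Degree: the shape is more complex than any degree-2 curve, so deg p = 3.
2. Symmetries: it's symmetric under x → −x, forcing even powers of x.
3. Checking where it meets the axes: the visible x-axis segment lies entirely on the curve; the y-axis gridline crossings are at y ∈ {-1, 0, 1}.
4. Assembling these constraints gives the stated polynomial.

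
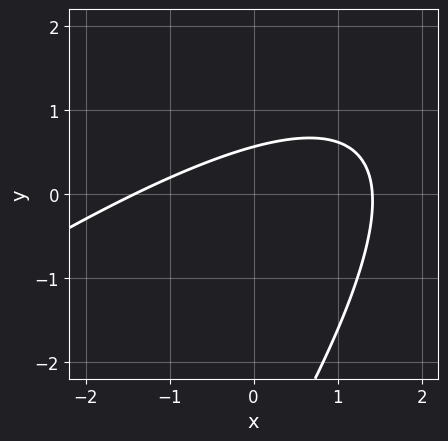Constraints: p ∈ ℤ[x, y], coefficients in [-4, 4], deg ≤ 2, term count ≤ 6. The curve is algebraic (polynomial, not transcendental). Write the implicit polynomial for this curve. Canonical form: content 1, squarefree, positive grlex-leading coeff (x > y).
First, deg p = 2.
Finally, the integer polynomial consistent with all of this is the stated p.

x^2 - 2*x*y + y^2 + 3*y - 2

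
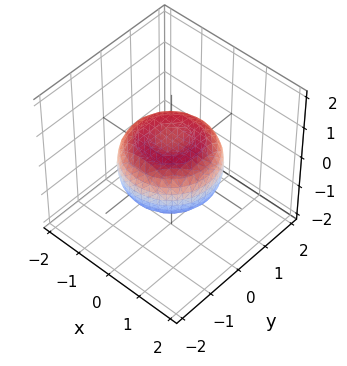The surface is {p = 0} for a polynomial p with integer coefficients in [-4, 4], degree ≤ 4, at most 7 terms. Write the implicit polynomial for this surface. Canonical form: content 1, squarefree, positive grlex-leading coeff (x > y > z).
x^4 + 2*x^2*y^2 + y^4 - x^2 - y^2 + 2*z^2 - 1

1. Degree: a generic line meets the surface in up to 4 points, so deg p = 4.
2. Symmetry: the z-axis is an axis of rotation, so x and y enter only as x² + y².
3. Observable constraints: a circular section at z = 0 has radius between 1 and 2.
4. Fitting integer coefficients to these (and the overall shape) gives p.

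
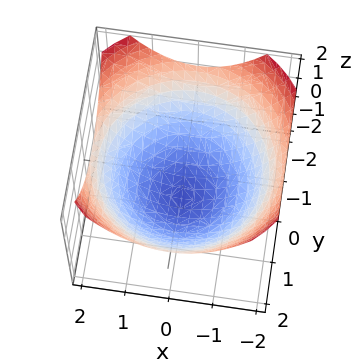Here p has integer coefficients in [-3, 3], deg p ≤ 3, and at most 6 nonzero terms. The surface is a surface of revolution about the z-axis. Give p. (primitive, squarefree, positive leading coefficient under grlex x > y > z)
The degree is 2 — no degree-1 surface has this shape.
Symmetries: the z-axis is an axis of rotation, so x and y enter only as x² + y².
From the axis intercepts and sections: a circular section at z = -1 has radius exactly 1.
Together with the visible shape, these determine p as stated.

x^2 + y^2 - 2*z - 3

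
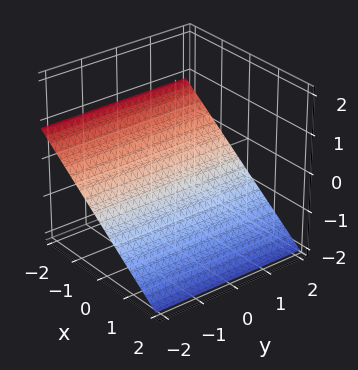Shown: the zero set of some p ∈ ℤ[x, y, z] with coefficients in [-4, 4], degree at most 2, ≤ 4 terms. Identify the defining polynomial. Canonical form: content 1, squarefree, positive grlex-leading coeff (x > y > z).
deg p = 1. The surface is flat (a plane).
Checking where it meets the axes: it misses every integer gridline on the y-axis; it meets the x-axis at x = -1 (among the integer gridlines).
Assembling these constraints gives the stated polynomial.

2*x + 3*z + 2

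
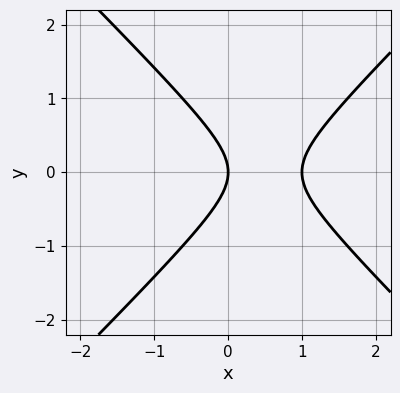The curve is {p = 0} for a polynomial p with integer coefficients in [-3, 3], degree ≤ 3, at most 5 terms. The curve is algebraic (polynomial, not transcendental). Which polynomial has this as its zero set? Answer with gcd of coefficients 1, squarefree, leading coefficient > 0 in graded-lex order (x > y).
1. deg p = 2.
2. Symmetries: the y ↦ −y reflection is a symmetry, so y appears only in even powers.
3. Checking where it meets the axes: among the integer gridlines, it crosses the x-axis at x ∈ {0, 1}; it meets the y-axis at y = 0 (among the integer gridlines).
4. The integer polynomial consistent with all of this is the stated p.

x^2 - y^2 - x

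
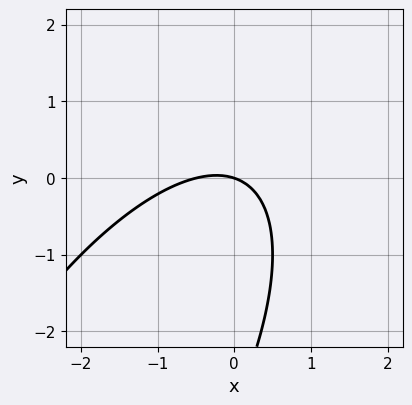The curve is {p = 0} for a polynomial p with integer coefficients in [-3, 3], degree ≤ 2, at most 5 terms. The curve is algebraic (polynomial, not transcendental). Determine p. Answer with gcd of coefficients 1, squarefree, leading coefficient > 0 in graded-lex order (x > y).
The degree is 2 — the shape is more complex than any degree-1 curve.
From the visible intercepts: it crosses the x-axis at the gridline x = 0; one y-axis crossing is at y = 0.
Matching integer coefficients to the picture gives p.

2*x^2 - 2*x*y + y^2 + x + 3*y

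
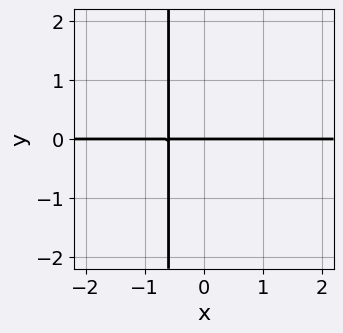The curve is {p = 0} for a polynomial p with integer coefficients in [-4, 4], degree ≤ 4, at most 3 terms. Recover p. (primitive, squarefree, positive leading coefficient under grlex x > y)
(a) The degree is 4 — no degree-3 curve has this shape.
(b) Checking where it meets the axes: every point of the x-axis in the box is on the curve; one y-axis crossing is at y = 0.
(c) Putting this together gives p.

3*x^3*y - x^2*y + y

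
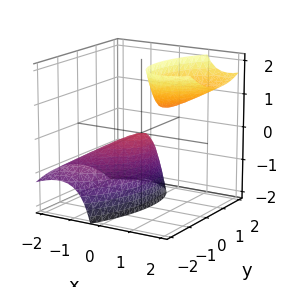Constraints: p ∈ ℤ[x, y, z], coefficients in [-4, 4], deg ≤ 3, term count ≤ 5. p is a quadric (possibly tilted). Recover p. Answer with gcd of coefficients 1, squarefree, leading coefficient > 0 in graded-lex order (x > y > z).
2*x^2 - x*y - 3*x*z + y^2 + z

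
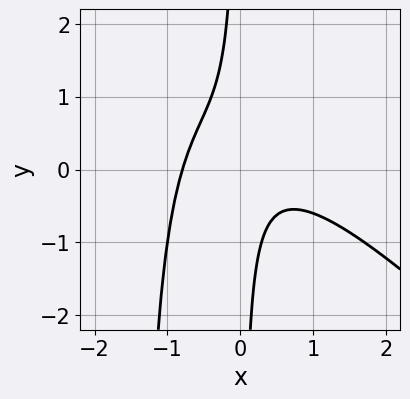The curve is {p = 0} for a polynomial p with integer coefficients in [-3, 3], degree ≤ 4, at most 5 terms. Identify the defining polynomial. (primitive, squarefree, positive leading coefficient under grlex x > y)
2*x^3 + 2*x^2*y + 3*x*y + 1

1. Degree: the shape is more complex than any degree-2 curve, so deg p = 3.
2. Against the integer gridlines: no y-intercept at any integer in the box.
3. Putting this together gives p.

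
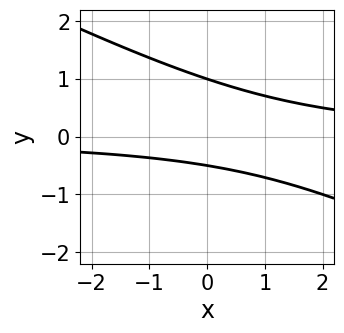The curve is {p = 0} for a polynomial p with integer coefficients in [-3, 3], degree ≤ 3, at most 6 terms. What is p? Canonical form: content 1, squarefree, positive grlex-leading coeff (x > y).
x*y + 2*y^2 - y - 1

Degree: the shape is more complex than any degree-1 curve, so deg p = 2.
From the visible intercepts: the curve avoids every integer x-axis point in the box; it crosses the y-axis at the gridline y = 1.
Assembling these constraints gives the stated polynomial.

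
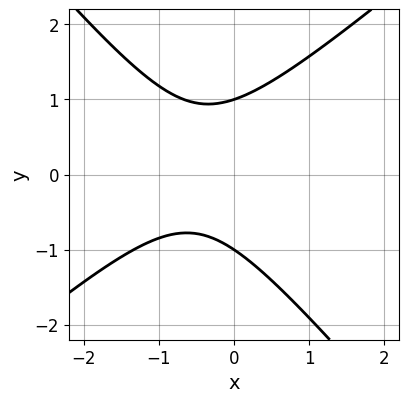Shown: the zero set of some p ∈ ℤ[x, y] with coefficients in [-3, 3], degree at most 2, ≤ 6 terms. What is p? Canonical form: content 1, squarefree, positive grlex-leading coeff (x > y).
(a) deg p = 2. A generic line meets the curve in up to 2 points.
(b) Reading off the gridlines: it misses every integer gridline on the x-axis; the y-axis gridline crossings are at y ∈ {-1, 1}.
(c) The integer polynomial consistent with all of this is the stated p.

3*x^2 - x*y - 3*y^2 + 3*x + 3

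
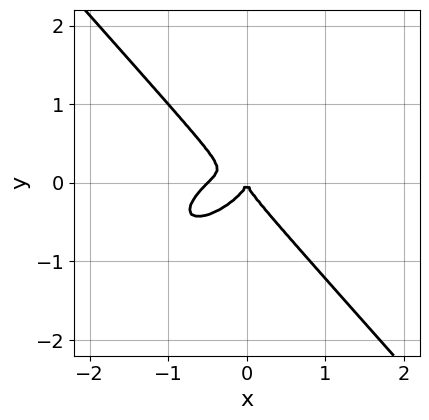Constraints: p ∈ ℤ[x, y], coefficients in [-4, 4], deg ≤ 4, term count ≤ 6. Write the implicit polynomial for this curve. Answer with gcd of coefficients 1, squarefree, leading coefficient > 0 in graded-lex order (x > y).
2*x^3 - 2*x^2*y + 3*y^3 + x^2

(a) The degree is 3 — no degree-2 curve has this shape.
(b) From the visible intercepts: one y-axis crossing is at y = 0; it meets the x-axis at x = 0 (among the integer gridlines).
(c) Fitting integer coefficients to these (and the overall shape) gives p.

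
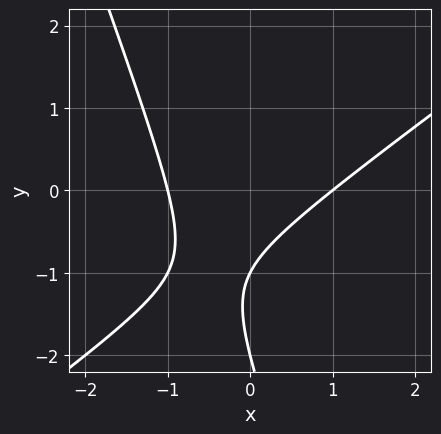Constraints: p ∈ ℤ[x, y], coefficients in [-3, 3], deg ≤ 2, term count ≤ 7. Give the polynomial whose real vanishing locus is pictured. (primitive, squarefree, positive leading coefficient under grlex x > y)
deg p = 2. A generic line meets the curve in up to 2 points.
From the visible intercepts: the x-axis gridline crossings are at x ∈ {-1, 1}; the y-axis gridline crossings are at y ∈ {-2, -1}.
These observations pin down the coefficients.

2*x^2 - 2*x*y - y^2 - 3*y - 2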